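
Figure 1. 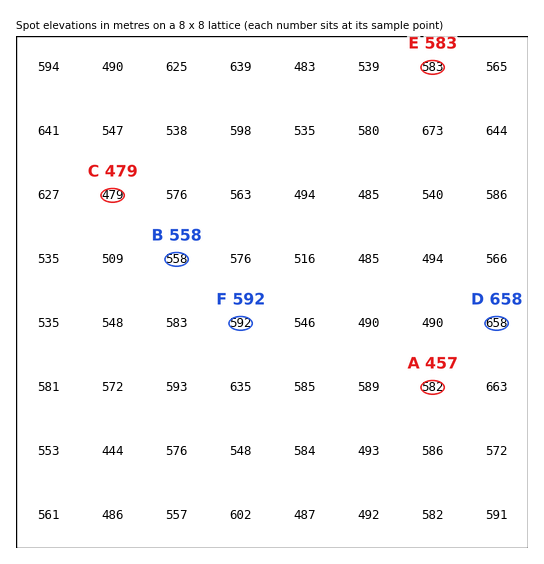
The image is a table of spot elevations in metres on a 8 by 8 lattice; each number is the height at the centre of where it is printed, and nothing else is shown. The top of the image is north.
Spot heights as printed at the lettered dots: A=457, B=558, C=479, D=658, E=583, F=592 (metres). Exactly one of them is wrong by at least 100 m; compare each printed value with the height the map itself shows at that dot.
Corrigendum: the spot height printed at A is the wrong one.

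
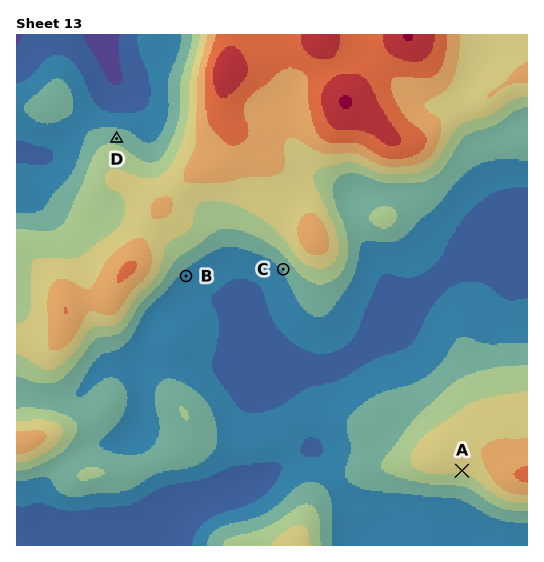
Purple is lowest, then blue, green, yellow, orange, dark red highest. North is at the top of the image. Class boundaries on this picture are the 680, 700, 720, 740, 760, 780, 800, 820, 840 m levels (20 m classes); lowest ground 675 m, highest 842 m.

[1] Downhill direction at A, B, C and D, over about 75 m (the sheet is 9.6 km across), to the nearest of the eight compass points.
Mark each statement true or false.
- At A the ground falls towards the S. true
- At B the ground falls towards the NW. false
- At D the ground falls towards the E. false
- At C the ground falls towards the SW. true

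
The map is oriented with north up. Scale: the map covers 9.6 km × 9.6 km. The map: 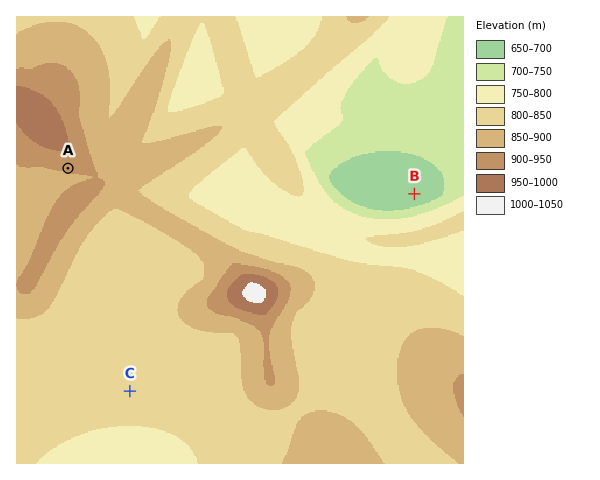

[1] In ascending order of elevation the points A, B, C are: B C A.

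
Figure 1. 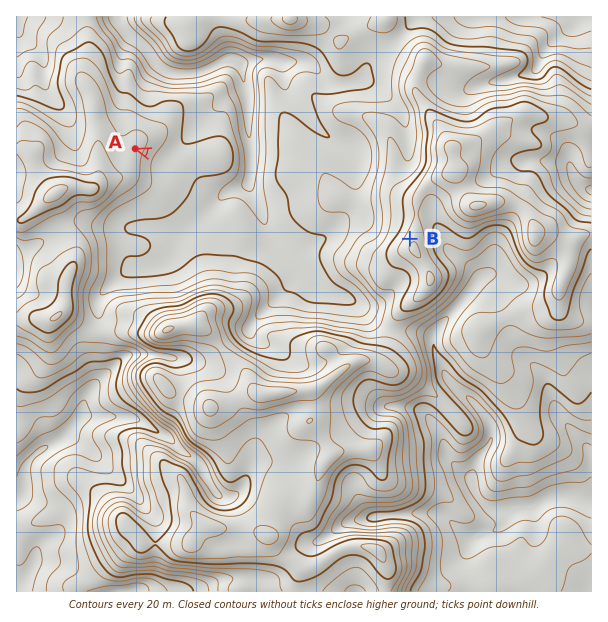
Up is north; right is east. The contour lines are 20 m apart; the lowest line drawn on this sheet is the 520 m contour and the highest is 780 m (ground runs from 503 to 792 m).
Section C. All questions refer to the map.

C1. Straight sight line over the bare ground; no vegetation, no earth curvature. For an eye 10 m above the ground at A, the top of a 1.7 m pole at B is in view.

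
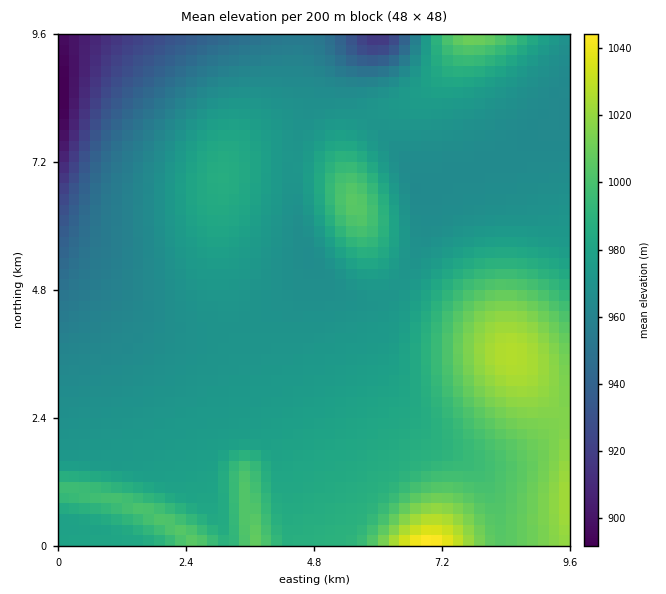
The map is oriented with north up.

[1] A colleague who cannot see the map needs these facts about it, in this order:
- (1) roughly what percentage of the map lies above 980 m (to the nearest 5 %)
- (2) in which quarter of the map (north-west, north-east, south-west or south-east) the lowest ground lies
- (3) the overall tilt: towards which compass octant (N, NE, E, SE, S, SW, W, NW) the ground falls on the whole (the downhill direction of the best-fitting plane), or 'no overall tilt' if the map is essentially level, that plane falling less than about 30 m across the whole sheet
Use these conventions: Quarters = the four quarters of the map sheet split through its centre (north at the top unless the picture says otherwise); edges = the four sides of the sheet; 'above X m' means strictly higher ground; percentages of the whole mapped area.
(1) Roughly 35 % of the ground is higher than 980 m.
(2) The lowest point lies in the north-west quarter of the map.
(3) The general tilt is down to the north-west (the land rises towards the south-east).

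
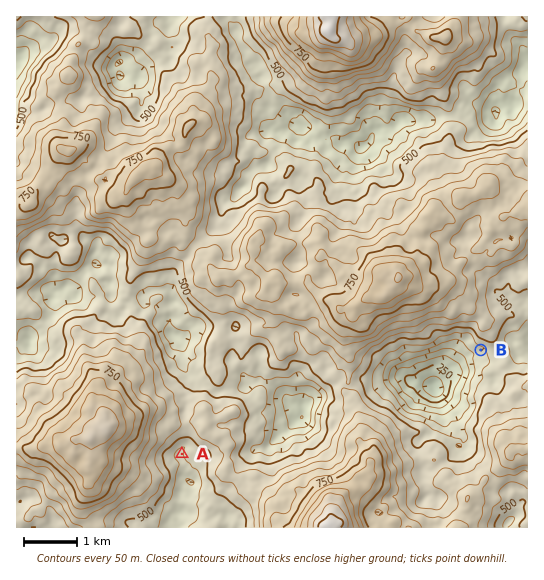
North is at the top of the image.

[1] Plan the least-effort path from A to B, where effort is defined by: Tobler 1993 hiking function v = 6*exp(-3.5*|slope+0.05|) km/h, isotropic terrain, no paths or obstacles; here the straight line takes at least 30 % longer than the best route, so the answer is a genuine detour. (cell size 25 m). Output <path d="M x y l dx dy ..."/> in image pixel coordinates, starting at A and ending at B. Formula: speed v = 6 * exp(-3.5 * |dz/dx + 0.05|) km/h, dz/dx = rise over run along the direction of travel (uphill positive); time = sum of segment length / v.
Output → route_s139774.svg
<path d="M182 454l3 1 30 0 3 2 8 0 5 2 3 3 3 4 2 1 31 0 21-10 7 0 5-3 3-3 3-1 2 0 6-3 8-8 28-56 0-1 4-8 4-3 2 0 3-1 4-4 4-8 1-1 14-7 6 0 8-4 24 0 14-7 6 0 3-1 7 0 24 12"/>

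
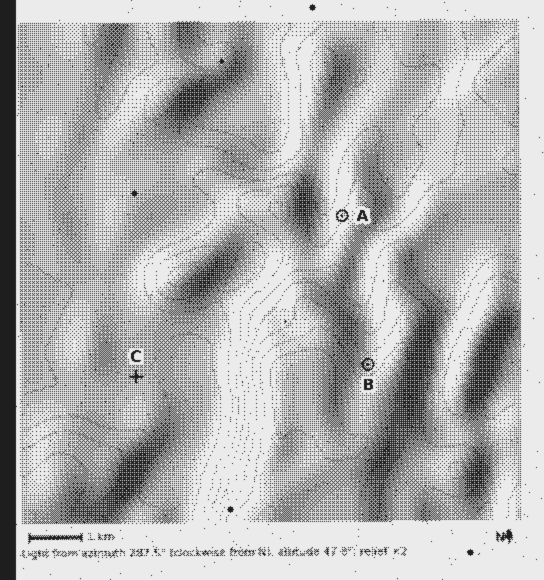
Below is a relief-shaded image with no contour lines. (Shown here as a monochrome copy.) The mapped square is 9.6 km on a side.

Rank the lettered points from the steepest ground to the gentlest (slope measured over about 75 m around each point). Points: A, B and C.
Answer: A B C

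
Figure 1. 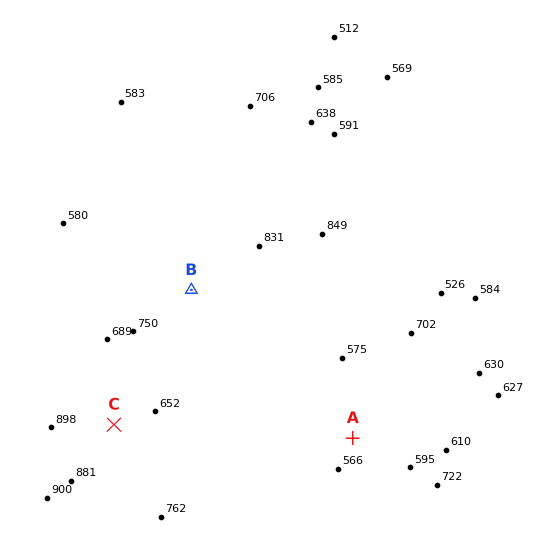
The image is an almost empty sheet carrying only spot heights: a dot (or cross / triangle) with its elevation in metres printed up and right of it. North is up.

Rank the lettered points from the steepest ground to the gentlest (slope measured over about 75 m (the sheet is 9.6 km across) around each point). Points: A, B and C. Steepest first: C B A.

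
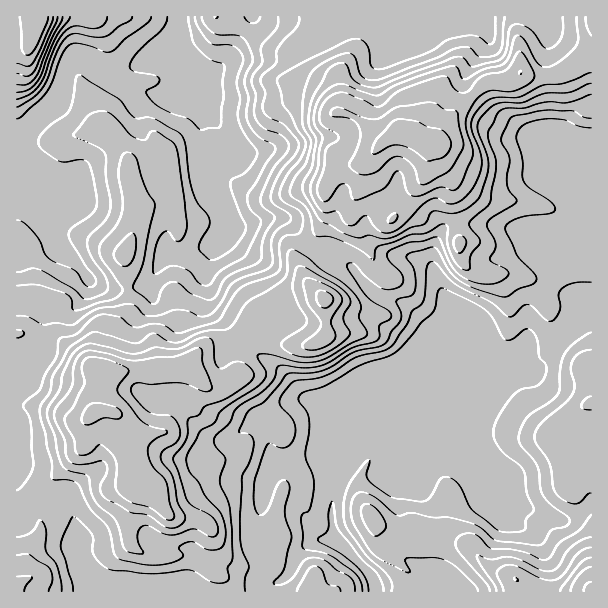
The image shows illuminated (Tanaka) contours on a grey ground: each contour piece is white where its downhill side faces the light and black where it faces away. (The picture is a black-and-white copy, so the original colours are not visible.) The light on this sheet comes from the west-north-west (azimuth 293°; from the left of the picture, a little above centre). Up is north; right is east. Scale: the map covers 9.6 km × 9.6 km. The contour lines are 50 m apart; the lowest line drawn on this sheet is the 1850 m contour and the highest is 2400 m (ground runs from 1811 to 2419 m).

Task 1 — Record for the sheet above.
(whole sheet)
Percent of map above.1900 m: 91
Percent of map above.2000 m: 63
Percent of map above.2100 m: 37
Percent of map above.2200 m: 20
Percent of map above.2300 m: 7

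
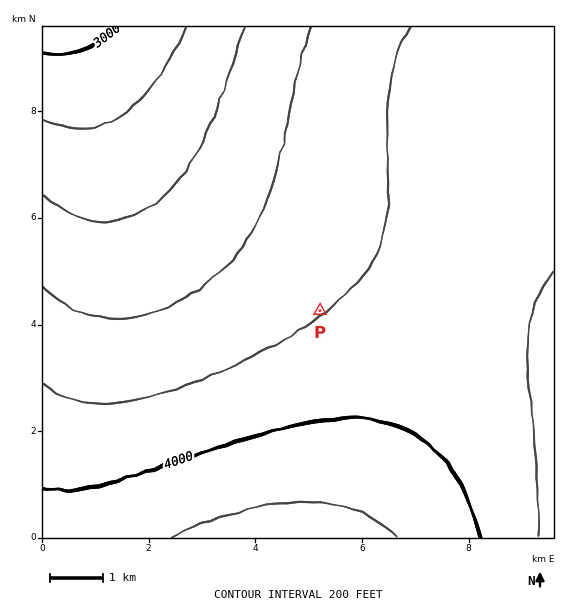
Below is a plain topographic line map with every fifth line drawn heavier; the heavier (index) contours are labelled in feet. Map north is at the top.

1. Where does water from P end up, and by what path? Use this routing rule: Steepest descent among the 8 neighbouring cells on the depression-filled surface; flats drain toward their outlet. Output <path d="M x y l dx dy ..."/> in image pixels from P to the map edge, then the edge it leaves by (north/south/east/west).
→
<path d="M320 311l-223-223-17-61"/>
exit: north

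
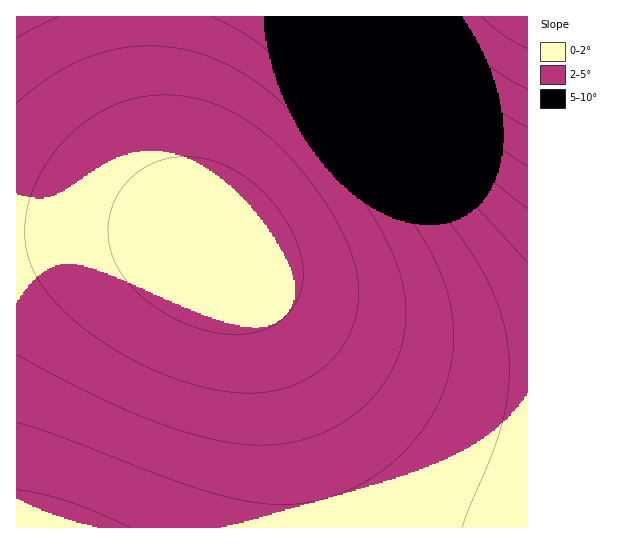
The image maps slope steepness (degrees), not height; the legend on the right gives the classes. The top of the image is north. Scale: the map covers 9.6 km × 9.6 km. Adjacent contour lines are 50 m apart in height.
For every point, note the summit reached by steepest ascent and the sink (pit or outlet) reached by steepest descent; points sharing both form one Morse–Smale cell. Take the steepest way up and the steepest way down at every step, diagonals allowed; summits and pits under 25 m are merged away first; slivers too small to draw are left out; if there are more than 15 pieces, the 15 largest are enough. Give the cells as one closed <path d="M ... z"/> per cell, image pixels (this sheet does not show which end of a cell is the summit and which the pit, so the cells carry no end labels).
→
<path d="M527 16l-386 1 0 30 6 54 8 40 13 41 23 43 9 12 31 28 8 12 12 25 12 35 10 41 11 56 7 53 2 41 235-1z"/><path d="M137 231l-121 2 0 294 275 1 1-23-3-31-12-77-14-60-12-35-12-25-10-14-14-14-9-5-25-8z"/><path d="M141 16l-125 1 1 215 120-1 44 5 22 8 4-1-26-33-21-51-15-68z"/>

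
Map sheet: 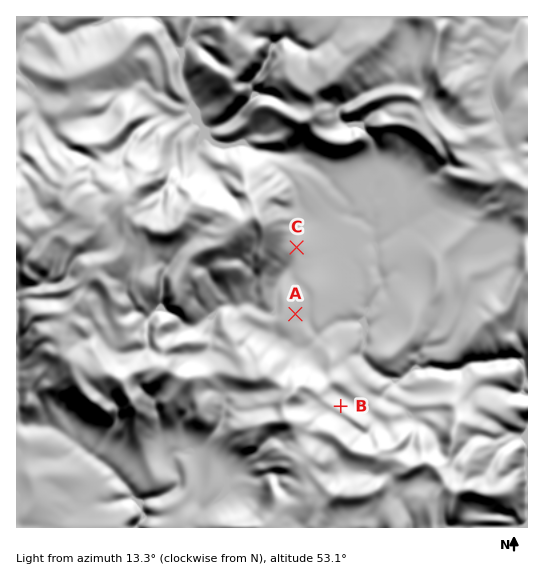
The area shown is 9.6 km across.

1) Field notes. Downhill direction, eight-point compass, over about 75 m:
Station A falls E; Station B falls NE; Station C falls E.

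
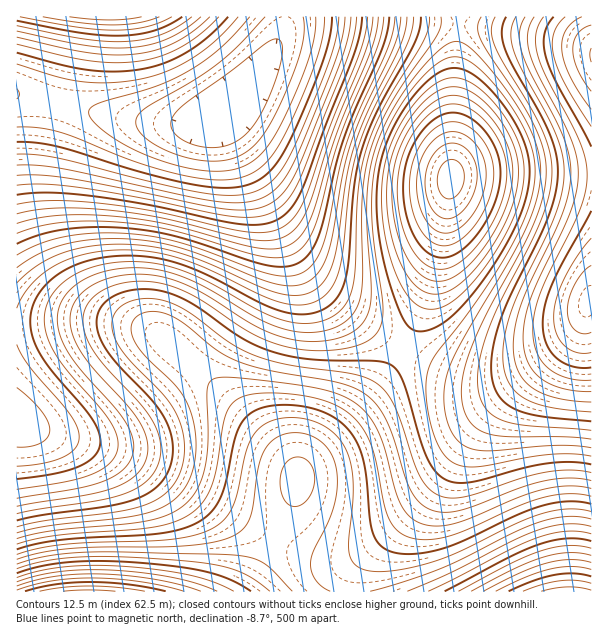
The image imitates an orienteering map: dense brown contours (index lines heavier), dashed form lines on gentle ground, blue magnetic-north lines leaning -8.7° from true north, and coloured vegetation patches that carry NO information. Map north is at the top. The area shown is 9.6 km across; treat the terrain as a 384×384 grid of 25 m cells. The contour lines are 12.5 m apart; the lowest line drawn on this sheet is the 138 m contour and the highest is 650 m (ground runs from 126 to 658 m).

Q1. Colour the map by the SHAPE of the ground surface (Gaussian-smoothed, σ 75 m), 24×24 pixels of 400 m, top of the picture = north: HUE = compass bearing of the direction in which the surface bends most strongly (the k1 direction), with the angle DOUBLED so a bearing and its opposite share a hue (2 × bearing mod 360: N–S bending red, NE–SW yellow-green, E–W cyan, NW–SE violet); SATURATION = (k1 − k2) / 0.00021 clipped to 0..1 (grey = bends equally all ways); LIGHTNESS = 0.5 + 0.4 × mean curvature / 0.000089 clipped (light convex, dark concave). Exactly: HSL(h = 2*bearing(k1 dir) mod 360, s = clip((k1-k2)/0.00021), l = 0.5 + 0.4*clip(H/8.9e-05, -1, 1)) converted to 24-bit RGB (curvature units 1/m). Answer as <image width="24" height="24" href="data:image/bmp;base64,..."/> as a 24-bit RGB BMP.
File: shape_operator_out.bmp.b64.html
<image width="24" height="24" href="data:image/bmp;base64,Qk32BgAAAAAAADYAAAAoAAAAGAAAABgAAAABABgAAAAAAMAGAAATCwAAEwsAAAAAAAAAAAAApcpDq71Os69QqotMpGdCokI0pCUnpRsnoBkplh4shyovdEM6ZWdFP2w9MnVALXlGLXhLNHNSRXRWYYJZjppjsa9vxr582M+Lh8Q2l7FCoZxGlnRCkFI5jjEtlCIsoB0uqR4yqyc3pTc7mWBNhIpaTopNPIxSModULX1WLnBYPG9aUn1YeZNho6xtw8J719KKba0zgZk8ioI9gV84fEMxeikphCQvmSQ0rCo7uTZDuVBOsIRqnqZ0YqJhS51lO5FkMYBhLGxdNWtdSnpcZI9ckahqucB61dGIW5Aybn42cmg0bE4vaDoqaCondSkukDE4qT1FuFNWunx0vaWOsreTgauAYaZ7SpZ1OYFsLWpiMWhfQ3leVI5ZfaVlq7p3z82EUXIxYGUvXlAqWkAmWDclWjIoaTgyhEpCn2BXrYF3uaKWxr6swcOunrGdgKOTX5WIR393M2loMWdgPXlfTI5dZaRdmbJyxsJ/TlgwUUonTT4hTDgfTzkhVEApZFY6fnpRk5htoKqQtLytys3Cy8rEtbG4lpamd4KSWnN8P2VqNWlhOnxeRJBfVKFdgahstq94T0Q1UDsrUTomVD8nWkwtY2M3W3dEVpdQZrByhb2YpMeyvszCx8HEv6i7soysnXOYemV+UmNoP25fOYFaPJJbSJtdYZpenpJsXT1NYjtCZ0A+bFJFdG9QZoZUTqVXTr5vXsqJc82ejMmspL6ytqiwu4ynunGXrl2DklpvcmVfS3dWOohSNZBTPZBXUIRbemxgd0B1fElwgVdvg2txfo53c6t9acWIYdOVYNifZtOldMSoh6yopoWhuGiTwVOCvkhtrE1Zk3JaZY1SPJJGMo9KM4JPP25VTklcgUSUjVWckG+gjomil7Gvm8iykdi1fN21a9uzYM+vX7iqZoKZmVyWs0R/xjZryzZWw0VEuIZUkq5PSp8/MY1ALXRGL1hKLTBFfkq0hmq3j4i9oqvHtczUw+HbuuXYm+DQe9bGYcK8VJKiT0x/gT2AnjJruypX0is/01ZC0p5avMhWaK8/M4s0KWY9IkQ8Fh0sc2LFg4XOoa7Zvc3k1eTu3Ozv2+/wtdvhi73NZY+yTFGLTzJqaCZkhyRWrSNF1CUp32xF5rVk3d1gjME+RIs1KFw1GDMuDxkkcoLGjKnTpsXfwNno1efu3eru2OTpsr7Uh4e9c1apZjiEUR5hXRhagR9WrSVI2DQx5IZc8MmD6eB+rslZXJZDMWJBGDg3CxsodqK7g7/JktDTo9fWs9jVwdbRvMPHqpi3oGivkT+edCWBVBNgYRNjjCFsuzBi1VVY5qOE9dyw8Oasx8+Ed6RjRHhnIEhTCBsrdbWsdsGse8arhMWoj8Cjm7eaqJyVpHCSoEmSjy+KdBx5VQ9hZBNtmSiFw0N/03h+6L2p+OvT9u/V19aqlKuKWIuRKFZ1CShJcLGJaLiDY7h5YrNtbapmjaBqlXtiik9fgjlneSdsaxptUhBiZRd3pDOhv2Kb05if7NTI9urV9O3X4t7Lq7isbIqqL1yaCzNva61nX61YXaZOZJpIbo1EfoNBdmE9Zzw3YC9DXiZSWR5eShZiXSCAmEKsvX+01LS87+Pc8+rY8uvZ6+fgw8HNgozBM1TDDTOWgqhafJxMdo49cH4xam8nYmAhVUogSDgjQSonQik8QSVOOR5gSSmGelGyr5a/2MvS6+Xg8Ovb7+rc6ePi19PimZbWRUvZDB+9mZxLkIg9gnUvcmUkY1gcV1AYS0cZPz4eNjgmLjU3KS5GIiZaLTOAVl2qmZy20dHK6+vg8e/a8O3b6uXh187dopPQWkXSIhKzi3g4hmcuflwmdVchbVcfZ14fWF0iPk4nK0cqKUY9I0RMHTlVKUlxUXmVh6ehuces5unO9fXW9fLW6OHPxa2uon2waz+lOhl+d1woeVMielEgfFYgfWMigHknZHcsPmctKl01I1dFHFNTFT9OIE1iRH+Cap93qMGG2+Sj+PnL+PXH4dObvJt7ll5xazp0NhdPYEcba0oad1Mcg2Mhj30nlZ0ubZgzO4QyKnRCIGZOF1ZREDpDGUNOOG1kV45SoL5c2eRw/PuQ/fOI5spav4w8fEo8TCk9IQ8mTjsRYEoUdmEajX8in6Qsl7wybbs3NaE2LIpQIHFXFVRQDC01EzA3LlNHVXdAoLQ36es1//VW/+lL+McMpngaYD0eKxYVIRIfRDgLXFYPeHsXhpshjLwrh9Q7Z9BEOblIMJlgI3VhFkxNCyAoDx4kJTcuUl0umZgi59IF/+Md/9gRypwAg10DPioKJhkNHxQU"/>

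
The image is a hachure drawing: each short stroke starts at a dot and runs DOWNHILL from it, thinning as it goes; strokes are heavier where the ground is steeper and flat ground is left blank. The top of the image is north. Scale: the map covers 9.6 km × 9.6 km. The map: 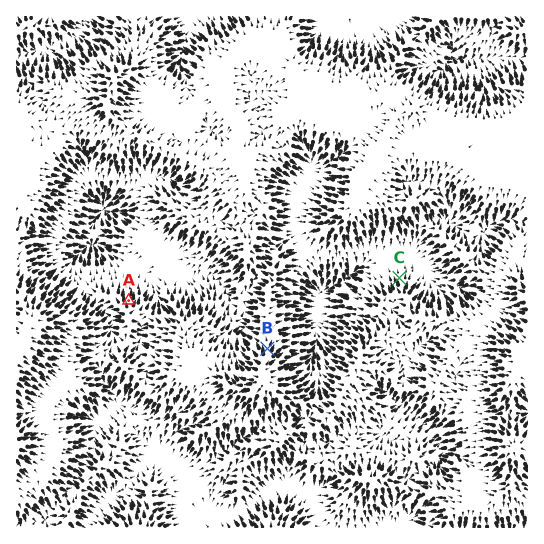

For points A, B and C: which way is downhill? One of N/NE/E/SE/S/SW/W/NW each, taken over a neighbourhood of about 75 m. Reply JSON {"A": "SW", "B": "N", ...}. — {"A": "N", "B": "N", "C": "N"}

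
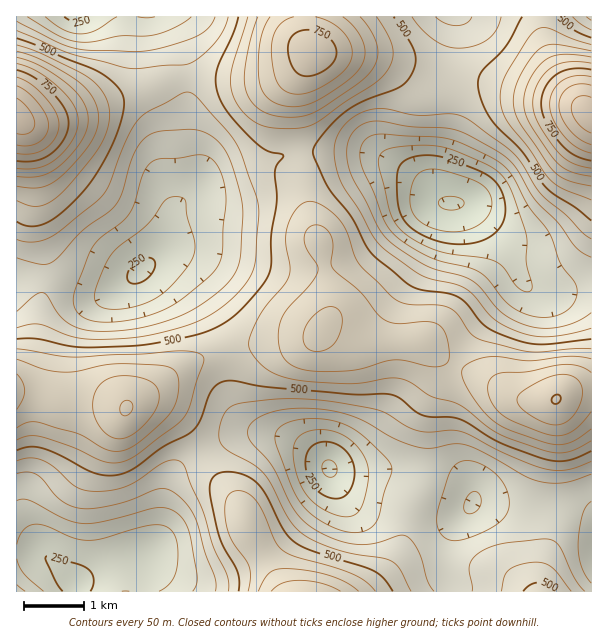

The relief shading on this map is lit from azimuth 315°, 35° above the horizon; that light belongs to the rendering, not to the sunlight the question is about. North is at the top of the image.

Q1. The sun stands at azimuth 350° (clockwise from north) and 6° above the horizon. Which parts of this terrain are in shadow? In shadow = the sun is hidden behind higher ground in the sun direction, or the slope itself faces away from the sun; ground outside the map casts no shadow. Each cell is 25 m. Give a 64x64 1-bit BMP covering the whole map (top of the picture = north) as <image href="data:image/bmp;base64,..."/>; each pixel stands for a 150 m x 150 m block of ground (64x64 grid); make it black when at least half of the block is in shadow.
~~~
<image width="64" height="64" href="data:image/bmp;base64,Qk0+AgAAAAAAAD4AAAAoAAAAQAAAAEAAAAABAAEAAAAAAAACAAATCwAAEwsAAAIAAAAAAAAA////AAAAAAAf/+AAAAAAAx//4AAAAAAHP//wAAAAAAc///GAAAAAHz//8YAAAAB/f//wAAAAAP////AAAAAD////8AAeAH//f//wAD8A//9///AA/4H/////8AD/wf/////wAf/j//////AD////////8AP////////wB/////////AP////////8B/////////4f//////+H/D//////+AH8P//////gADh////+AcAAAP////AAAAAB///+AAAAAAH///8AAAAAAMf//gAAAAAAAP/+AAAAAAAAAAAAAAOAAAAAAAAAA+AAAAAAAAAH8AAAAAAAAAf4AAAAAAAAx/wAAAAAAAHP/gAAAAAAA8/+AAAAAAAD3/8AAAAAAAff/wAAAAAAD///AAAAAAAP//+AAAAAAB///4AAAAAAP///gAAAAPz///8AAAA//////wAAAP//////AAAD//////8AAAf//////+AAH///////9AD/////////Af////////+D/////////8///////////////////+f//////+H/4///////wAPh////+AAAAOA////gAAAAAAf/+AAAAAAAAf/4AAAAAAAAf/AAAAAAAAA/8AAAAAAAAA/wAAAAAAAAAAAAAAAAAAAAAAAAAAAAAAAAAAAAAAAAAAAAAAAAAAAAAAAAA=="/>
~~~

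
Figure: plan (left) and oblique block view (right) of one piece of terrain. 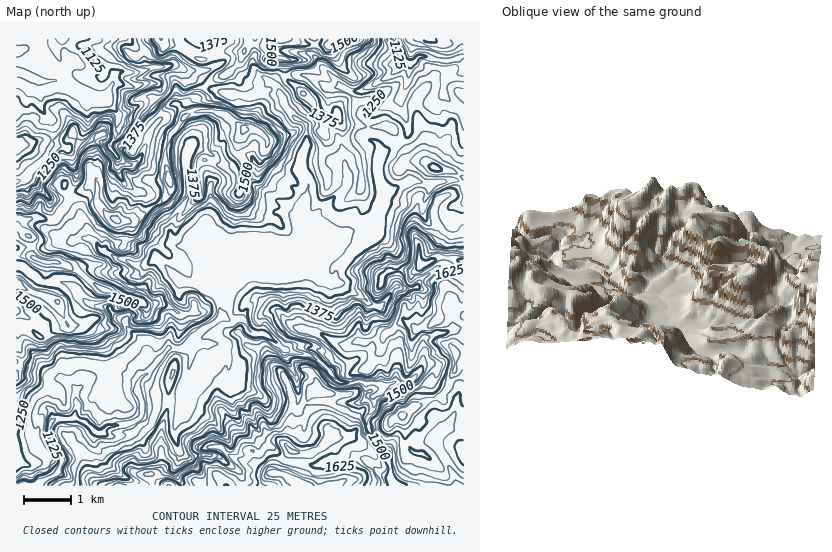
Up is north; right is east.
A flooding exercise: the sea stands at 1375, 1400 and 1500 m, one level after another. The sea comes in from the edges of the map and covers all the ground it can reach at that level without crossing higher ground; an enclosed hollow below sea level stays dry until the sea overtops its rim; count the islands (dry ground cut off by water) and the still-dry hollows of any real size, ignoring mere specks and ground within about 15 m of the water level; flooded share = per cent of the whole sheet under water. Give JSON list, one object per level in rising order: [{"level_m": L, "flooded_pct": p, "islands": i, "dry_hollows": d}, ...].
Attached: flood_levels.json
[{"level_m": 1375, "flooded_pct": 56, "islands": 1, "dry_hollows": 0}, {"level_m": 1400, "flooded_pct": 60, "islands": 1, "dry_hollows": 0}, {"level_m": 1500, "flooded_pct": 77, "islands": 1, "dry_hollows": 0}]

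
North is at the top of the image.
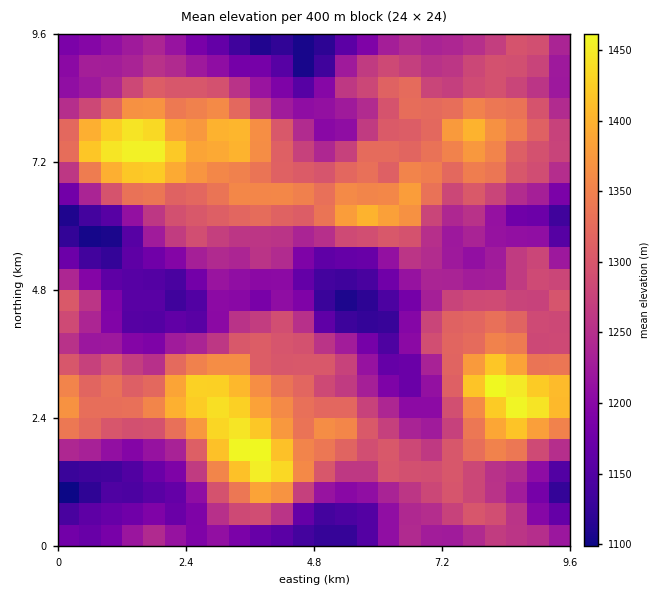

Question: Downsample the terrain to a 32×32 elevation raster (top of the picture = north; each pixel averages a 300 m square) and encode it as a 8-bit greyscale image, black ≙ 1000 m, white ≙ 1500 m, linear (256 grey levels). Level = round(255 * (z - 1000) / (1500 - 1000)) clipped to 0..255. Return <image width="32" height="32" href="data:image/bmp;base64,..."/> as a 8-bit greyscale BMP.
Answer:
<image width="32" height="32" href="data:image/bmp;base64,Qk02CAAAAAAAADYEAAAoAAAAIAAAACAAAAABAAgAAAAAAAAEAAATCwAAEwsAAAABAAAAAAAAAAAAAAEBAQACAgIAAwMDAAQEBAAFBQUABgYGAAcHBwAICAgACQkJAAoKCgALCwsADAwMAA0NDQAODg4ADw8PABAQEAAREREAEhISABMTEwAUFBQAFRUVABYWFgAXFxcAGBgYABkZGQAaGhoAGxsbABwcHAAdHR0AHh4eAB8fHwAgICAAISEhACIiIgAjIyMAJCQkACUlJQAmJiYAJycnACgoKAApKSkAKioqACsrKwAsLCwALS0tAC4uLgAvLy8AMDAwADExMQAyMjIAMzMzADQ0NAA1NTUANjY2ADc3NwA4ODgAOTk5ADo6OgA7OzsAPDw8AD09PQA+Pj4APz8/AEBAQABBQUEAQkJCAENDQwBEREQARUVFAEZGRgBHR0cASEhIAElJSQBKSkoAS0tLAExMTABNTU0ATk5OAE9PTwBQUFAAUVFRAFJSUgBTU1MAVFRUAFVVVQBWVlYAV1dXAFhYWABZWVkAWlpaAFtbWwBcXFwAXV1dAF5eXgBfX18AYGBgAGFhYQBiYmIAY2NjAGRkZABlZWUAZmZmAGdnZwBoaGgAaWlpAGpqagBra2sAbGxsAG1tbQBubm4Ab29vAHBwcABxcXEAcnJyAHNzcwB0dHQAdXV1AHZ2dgB3d3cAeHh4AHl5eQB6enoAe3t7AHx8fAB9fX0Afn5+AH9/fwCAgIAAgYGBAIKCggCDg4MAhISEAIWFhQCGhoYAh4eHAIiIiACJiYkAioqKAIuLiwCMjIwAjY2NAI6OjgCPj48AkJCQAJGRkQCSkpIAk5OTAJSUlACVlZUAlpaWAJeXlwCYmJgAmZmZAJqamgCbm5sAnJycAJ2dnQCenp4An5+fAKCgoAChoaEAoqKiAKOjowCkpKQApaWlAKampgCnp6cAqKioAKmpqQCqqqoAq6urAKysrACtra0Arq6uAK+vrwCwsLAAsbGxALKysgCzs7MAtLS0ALW1tQC2trYAt7e3ALi4uAC5ubkAurq6ALu7uwC8vLwAvb29AL6+vgC/v78AwMDAAMHBwQDCwsIAw8PDAMTExADFxcUAxsbGAMfHxwDIyMgAycnJAMrKygDLy8sAzMzMAM3NzQDOzs4Az8/PANDQ0ADR0dEA0tLSANPT0wDU1NQA1dXVANbW1gDX19cA2NjYANnZ2QDa2toA29vbANzc3ADd3d0A3t7eAN/f3wDg4OAA4eHhAOLi4gDj4+MA5OTkAOXl5QDm5uYA5+fnAOjo6ADp6ekA6urqAOvr6wDs7OwA7e3tAO7u7gDv7+8A8PDwAPHx8QDy8vIA8/PzAPT09AD19fUA9vb2APf39wD4+PgA+fn5APr6+gD7+/sA/Pz8AP39/QD+/v4A////AF5WXV9ve4BrX2hjVk1PR0U/RD9TZXx8cHF2f4SEhH1vU1JXXGJqa11gdIGDfnhgRz1HQ0tpeXp5foWWlIR3al48RU1QUlxWU1p6jZ2mqYVlVFBRWGR4gIeXm5uOhmpXSzE0REtHTU1YZ46htcfOsop0b2lxfYKHlZmRhH9zZFI5PT5BREpSWGF8o7zS4ObRr5mKgYSWmZCXm5d/fXluWURhY11ZVVxjbpG52Ofx68u1ppuPk52gj4yVnp2imo1ybJOTg3x1fX6IoMjm7OTWvK2xuaCSk49+f5Sts8TAtJeTsK2mnJmcorG/2d/g1smyqre9sZiKf3Fyg6G2ytjSwre+q6mmqK6/zNTg4djGvrOnpa+hi31wZGuNqsDX6ObbysCmpqukpLjR39zf0MG6rqaUkIV+b2Rfa5O72Orr6OHUsZygp52SocDO0tHHsaOgnZOLfmtbUVd0ncjl6eHKxcWYh4uWineIpa2ztLWelZmZnJaEalRVY32bscXRw6unpYRycnZrYWt8gYaRn56bk5eKgnNfR1l1lqGksLeymo+Qi3pqX1FRVFxVZXqOkJyaiWReSUdFXnqaoZ+jqq6Wj46fjXlhTk9JTEdYbXl7hIJxSzo0PztQbIqeoqOlmJGQlZmOc1xRTk1ETGBtYlpeaVtENjw/S1VmdoaPjY2Ni46Zf3NgU1JMTEdZZXBoaGFlT0Y9SUhYXXV2eXd7dYSNlY5qUkpCTVJTV2hye3B4eHBYT0RMS192h3l3ZWxziJSPfE5DPTxPXWt1g4J7gImGdmZgZmtodYKLfXBycnN8h35cPzU1NklrgI2VlYiFg4eBe4KVnZ2goZN6b3l2a2hoXkc0PUJKYnqKlpednZ+joJqYprfIzMHAqYR5fn5mWlRVPEpXb3qNmpqWnaWrs7W0ta2ru8TAwce7m4WIknNsa2hQaHmitcC/uqupqre0srGurqSsrqyot8Kump2pnY6FgWaFp8TQ2dzaysS4ubGsopyYkp2mp52qs66lsLOrnZaSfp7D3uLm6+XWycPIyrqlmYx/hZqqp6KkrK+9vbCdmouNqM3f4+Xq4MvCydTUybGTfmttg5yjnJ6nu8nBuaqnmY2QrcDK2dzHtbfByL+qlIJ1aV5nfpOhnaq5zMW4t6iVhniGjZywvrOtsLysm4Z4aWhrdXeClaelpKOsrKqmo4h3aXFygI+jnZ6cpI+EcGxVVGR+h46fqaCMipSUlouLem5ocXZ1fISHiIGCc29qZUo5TXKOlZyckYOCkI6WlJB8cmZmc3J2en5vZF9TS0xKPjI3Vmx4goZ+f4CMkJaUnIlxYF5qaXF2eW1gWlBDND86NTpMUGJvgHl2eHx9h5WWjXQ="/>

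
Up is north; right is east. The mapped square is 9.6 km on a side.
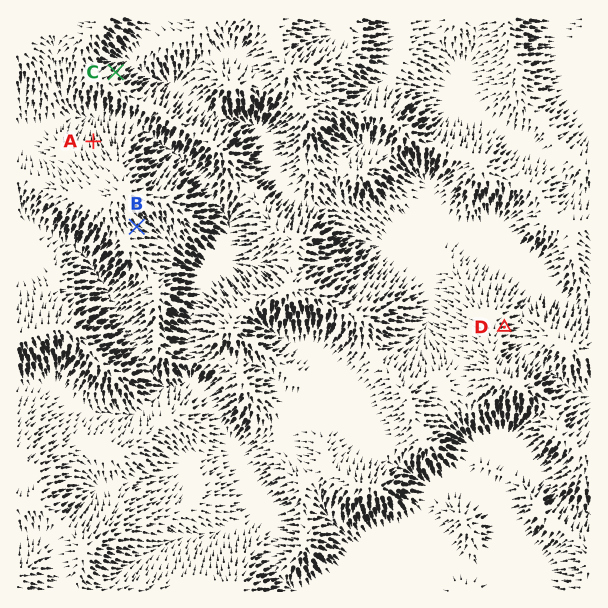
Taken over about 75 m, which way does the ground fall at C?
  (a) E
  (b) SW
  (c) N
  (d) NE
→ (d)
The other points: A N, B SE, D E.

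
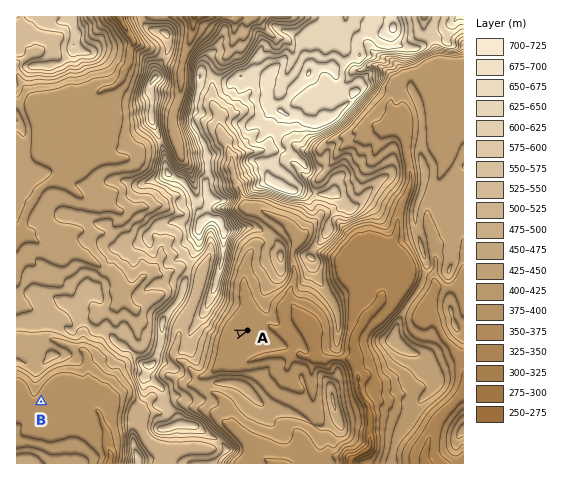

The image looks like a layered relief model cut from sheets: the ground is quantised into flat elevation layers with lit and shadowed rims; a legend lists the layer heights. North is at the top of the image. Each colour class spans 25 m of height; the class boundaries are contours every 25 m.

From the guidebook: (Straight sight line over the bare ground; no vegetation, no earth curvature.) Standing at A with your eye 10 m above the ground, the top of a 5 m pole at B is out of sight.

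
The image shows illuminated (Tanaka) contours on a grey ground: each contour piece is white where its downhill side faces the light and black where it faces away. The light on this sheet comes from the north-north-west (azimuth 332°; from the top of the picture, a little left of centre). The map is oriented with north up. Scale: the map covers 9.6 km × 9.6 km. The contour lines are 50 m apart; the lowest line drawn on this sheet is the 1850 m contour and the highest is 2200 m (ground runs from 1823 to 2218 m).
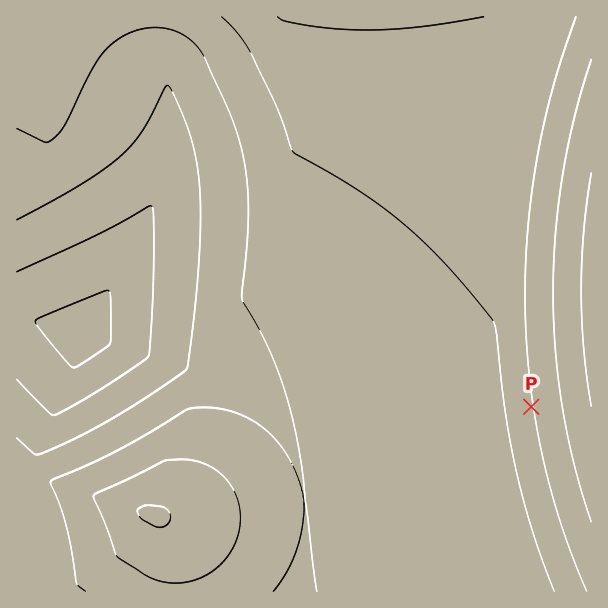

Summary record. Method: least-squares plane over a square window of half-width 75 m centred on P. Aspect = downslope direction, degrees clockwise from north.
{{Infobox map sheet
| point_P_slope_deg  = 6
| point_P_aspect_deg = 262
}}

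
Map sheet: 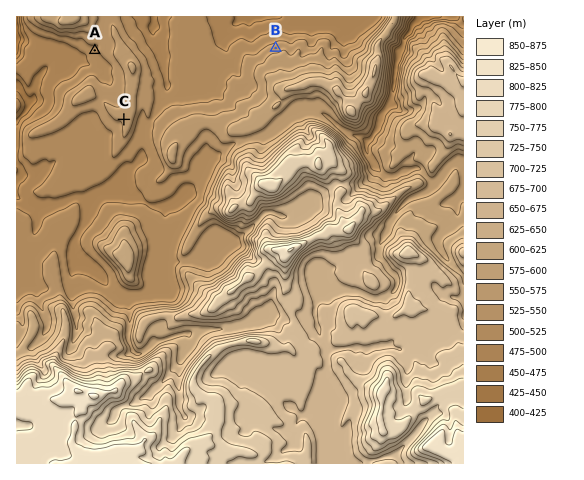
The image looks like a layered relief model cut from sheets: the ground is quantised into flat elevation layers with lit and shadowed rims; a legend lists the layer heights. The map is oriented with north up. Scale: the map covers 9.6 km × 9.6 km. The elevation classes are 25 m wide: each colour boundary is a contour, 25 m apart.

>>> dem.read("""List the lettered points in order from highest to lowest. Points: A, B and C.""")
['C', 'B', 'A']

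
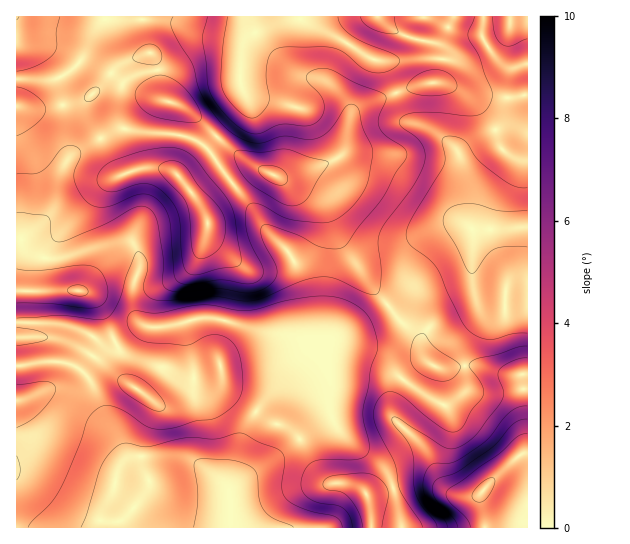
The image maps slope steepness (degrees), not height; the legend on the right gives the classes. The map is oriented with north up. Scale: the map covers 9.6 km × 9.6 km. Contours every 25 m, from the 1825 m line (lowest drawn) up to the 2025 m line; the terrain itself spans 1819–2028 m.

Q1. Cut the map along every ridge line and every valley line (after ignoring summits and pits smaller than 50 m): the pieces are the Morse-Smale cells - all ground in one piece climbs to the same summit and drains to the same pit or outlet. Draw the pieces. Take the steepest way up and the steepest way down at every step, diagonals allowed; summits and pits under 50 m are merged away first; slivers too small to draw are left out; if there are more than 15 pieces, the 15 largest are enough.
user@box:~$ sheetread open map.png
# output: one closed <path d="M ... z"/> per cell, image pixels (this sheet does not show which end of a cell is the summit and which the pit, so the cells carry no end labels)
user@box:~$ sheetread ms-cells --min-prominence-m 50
<path d="M453 16l-152 0-2 3-17 2-17 7-18 9-2 4 2-6-1-19-229 0-1 349 43-4 15 4 8 6 11-16 5-14 5 3 10-1 28-18 26 2 39-10 23 4 38 12 23 3 20 5 16 0 20-9 39-24 3-3-16-18-29-41-16-39-16-12-31-17 35-10 26-12 4-7 6-32 8-10 58-22 18-2 4-5 2-12 0-19-5-4 9-9z"/><path d="M387 305l-22 16-39 20-16 0-20-5-23-3-38-12-23-4-39 10-26-2-28 18-10 1-5-3-5 14-11 16-8-6-15-4-42 4-1 162 511 1 1-153-22 0-31-10-37 3-14-10-7-23-14-11z"/><path d="M483 16l-29 0-2 2-7 16-9 9 5 4 0 19-2 12-4 5-18 2-58 22-8 10-6 32-4 7-26 12-35 10 31 17 16 12 16 39 29 41 15 17 4-1 14-16 10-26 6-11 16-15 17-10 15 1-1-41-8-27 0-7 18-14 23-9 14 0 12 3-14-10-5-12 0-26 3-10 4-4-13-5-15-18-6-11z"/><path d="M527 16l-42 0-4 15 0 4 12 20 13 12 9 2-4 4-3 10 0 26 5 12 14 10-12-3-14 0-23 9-18 14 0 7 8 27 0 34 3 8-17-2-17 10-16 15-6 11-10 26-17 18 8 12 21 18 7 23 14 10 37-3 31 10 22-1z"/><path d="M299 16l-52 0 0 19-3 6 21-13 17-7 17-2z"/>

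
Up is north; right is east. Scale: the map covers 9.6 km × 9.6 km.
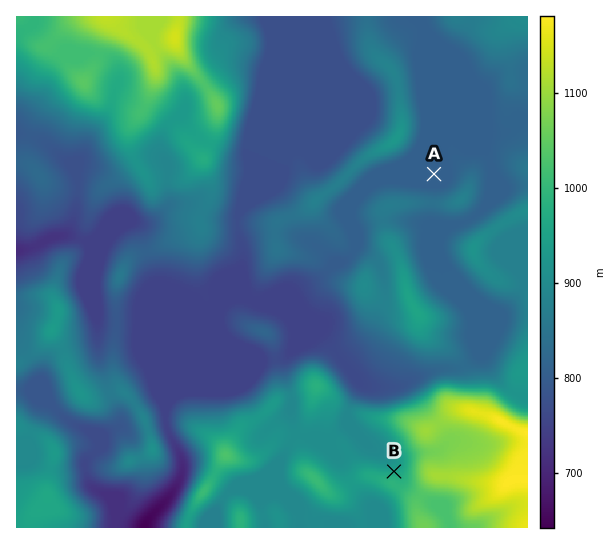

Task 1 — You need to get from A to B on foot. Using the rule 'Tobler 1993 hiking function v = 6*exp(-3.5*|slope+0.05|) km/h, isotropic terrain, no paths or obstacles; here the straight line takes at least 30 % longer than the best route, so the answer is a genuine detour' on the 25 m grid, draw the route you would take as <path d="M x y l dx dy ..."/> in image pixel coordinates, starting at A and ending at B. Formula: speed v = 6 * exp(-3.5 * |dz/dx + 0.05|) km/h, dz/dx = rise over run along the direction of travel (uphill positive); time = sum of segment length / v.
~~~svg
<path d="M434 174l0 31 9 17 0 67 2 2 0 2 10 21 0 40-1 3-9 9-3 5-28 28-24 12-4 4-1 3 0 3 13 26 0 16-4 8"/>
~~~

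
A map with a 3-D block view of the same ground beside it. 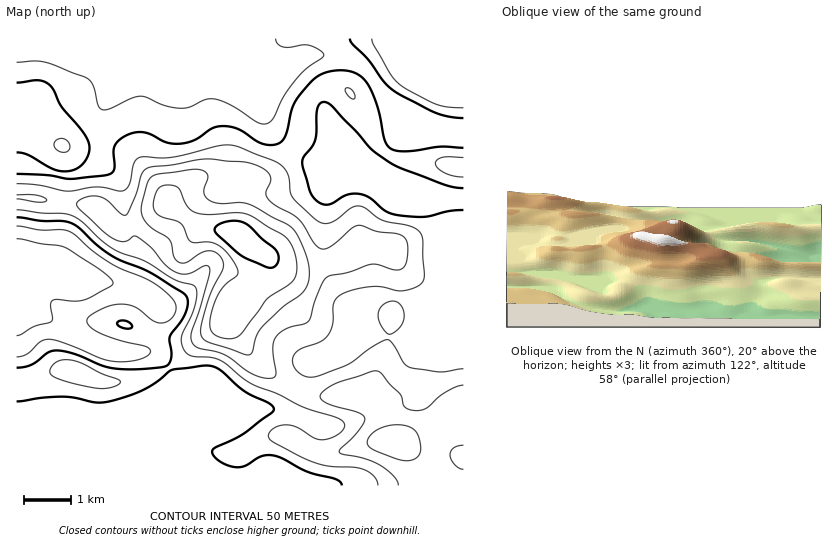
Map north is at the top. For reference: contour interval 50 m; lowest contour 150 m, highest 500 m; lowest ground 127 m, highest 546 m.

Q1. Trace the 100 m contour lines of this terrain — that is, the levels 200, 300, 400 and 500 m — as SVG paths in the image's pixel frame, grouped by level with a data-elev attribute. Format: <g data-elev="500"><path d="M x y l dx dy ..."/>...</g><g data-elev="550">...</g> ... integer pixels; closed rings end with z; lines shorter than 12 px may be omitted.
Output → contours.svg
<g data-elev="200"><path d="M17 226l24 4 22 0 8 2 22 19 17 12 36 16 12 7 14 13 4 9-4 10-10 5-9-2-17-14-12-3-18 3-18 10-1 4 1 3 11 9 20 7 26 6 5 3 1 2-2 4-10 4-15 3-16-2-45-17-14-4-9 3-14 13-9 2"/><path d="M276 39l1 4 5 4 6 0 20-2 11 5 5 5-3 3-13 9-10 10-14 19-11 22-3 4-5 2-9-3-28-17-15-5-9 1-15 7-9 1-14-2-20-9-7-1-9 3-20 10-7 1-5-5-6-21-5-6-42-16-11-1-17 1"/></g><g data-elev="300"><path d="M102 389l13-3 4-2 1-2-38-19-11-3-12 1-5 3-4 5 1 6 8 4 21 6z"/><path d="M463 369l-23 3-30-5-6-4-11-18-5-5-16 7-23 17-29 11-13 2-10-6-4-8 1-8 6-6 20-7 7-6 6-12 1-21 6-8 14-5 17-3 10 0 16 4 7 0 10-3 7-4 3-9-1-36-3-7-6-4-31-8-18-12-5-2-9 2-19 14-7 2-6-2-26-24-3-5-1-14-2-7-7-7-8-5-35-14-14-1-50 12-34 1-5 5-5 23-6 5-26-4-30 4-28-6-22-1"/><path d="M388 334l3 0 6-4 7-10-1-12-4-4-4-3-5 0-6 3-4 4-2 5 2 10z"/><path d="M17 210l25 3 21 0 10 3 9 6 19 18 14 10 30 11 31 19 18 6 3 6-2 13-14 32 1 8 4 7 7 4 17 1 8 2 35 26 25 9 27 14 36 12 4 5-3 6-6 5-9 3-11 0-18-11-11-3-7 0-6 3-4 4-2 4 2 4 6 3 38 19 14 4 27 1 10 3 10 7 3 8"/><path d="M463 157l-21 0-5 3-2 3 3 5 7 5 9 3 9 1"/><path d="M60 152l7 0 3-4-1-6-6-3-6 0-3 5 1 4z"/><path d="M351 98l3 1 1-1 0-3-4-6-4-1-2 1 1 3z"/><path d="M372 39l1 5 16 28 12 13 36 19 11 3 15 1"/></g><g data-elev="400"><path d="M400 460l12 0 5-2 3-4 1-6-1-8-6-11-10-4-13 0-12 4-9 6-3 7 3 6z"/><path d="M463 445l-10 3-3 7 4 9 5 4 4 1"/><path d="M246 355l4 0 2-3 4-16 6-9 21-20 18-13 6-8 2-9 0-12-4-12-7-16-9-12-38-20-10-3-23 1-10-3-3-4-1-5 4-15-2-3-3-3-11-1-39 7-4 4-2 6-5 19 0 10 8 11 19 14 6 19 5 4 5 0 16-10 9-2 8 3 5 7 0 9-12 21-7 22-3 16 1 8 7 5z"/></g><g data-elev="500"><path d="M267 267l5 1 4-3 3-6-1-6-4-5-12-10-13-12-8-4-9-1-10 2-7 5 0 2 1 3 22 20 8 6z"/></g>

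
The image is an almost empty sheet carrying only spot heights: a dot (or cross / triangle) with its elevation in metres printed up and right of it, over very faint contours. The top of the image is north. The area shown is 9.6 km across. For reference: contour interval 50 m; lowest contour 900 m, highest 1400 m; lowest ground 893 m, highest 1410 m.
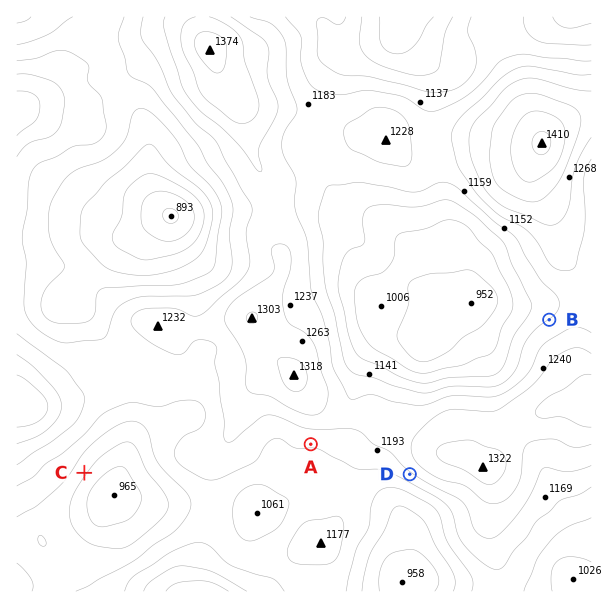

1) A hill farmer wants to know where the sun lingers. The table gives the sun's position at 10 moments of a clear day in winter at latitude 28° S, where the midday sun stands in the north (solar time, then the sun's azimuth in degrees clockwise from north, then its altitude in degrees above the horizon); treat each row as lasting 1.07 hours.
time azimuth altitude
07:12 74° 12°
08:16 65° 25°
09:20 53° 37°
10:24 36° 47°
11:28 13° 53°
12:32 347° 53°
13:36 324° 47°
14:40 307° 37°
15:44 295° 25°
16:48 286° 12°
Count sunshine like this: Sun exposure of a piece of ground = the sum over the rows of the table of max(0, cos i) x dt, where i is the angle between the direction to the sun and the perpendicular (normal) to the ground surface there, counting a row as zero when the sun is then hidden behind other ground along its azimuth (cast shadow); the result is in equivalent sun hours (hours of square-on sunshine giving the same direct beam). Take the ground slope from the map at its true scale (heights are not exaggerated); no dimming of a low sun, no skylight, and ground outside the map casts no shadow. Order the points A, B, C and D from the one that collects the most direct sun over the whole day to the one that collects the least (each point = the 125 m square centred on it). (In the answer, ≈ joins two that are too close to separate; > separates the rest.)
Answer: B > A ≈ C > D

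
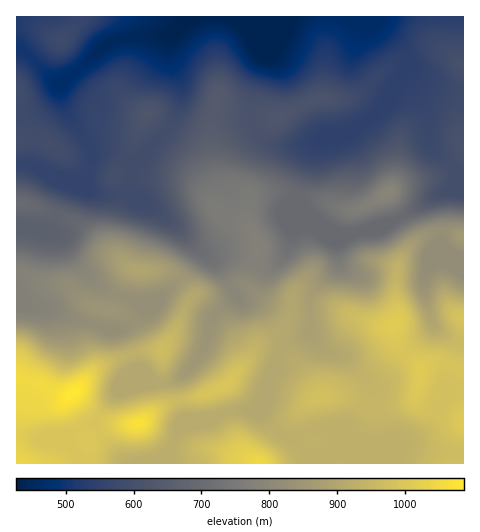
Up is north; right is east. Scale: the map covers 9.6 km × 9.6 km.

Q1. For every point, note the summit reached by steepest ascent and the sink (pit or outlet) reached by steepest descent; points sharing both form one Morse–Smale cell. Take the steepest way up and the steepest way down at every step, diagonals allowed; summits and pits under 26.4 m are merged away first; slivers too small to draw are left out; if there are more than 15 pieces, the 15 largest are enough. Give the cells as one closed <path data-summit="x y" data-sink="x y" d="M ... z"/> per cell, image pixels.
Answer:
<path data-summit="73 393" data-sink="183 17" d="M463 16l-278 0-1 6-15 19 2 20 11 27-3 18-5 13-40 47-2-4-17-8-7-3-16 0 0 10-6 13 2 15 11 5 31 0 35 23 31 31 12 8 27-2 25 9 14 0 8-5 7-12 3-16 8-16-2-17 4-14 13-38 8-7 25-5 24-15 10-10 8-17 14-17-1 8 24 29 2 9-1 19 2 6 26 27 8 1z"/><path data-summit="395 323" data-sink="183 17" d="M440 193l-37 24-22 10-28 7-21-3 5 11 1 21-2 6-20 18-5 8-1 39 13 16 25 9 24 27 6 13 7 39-6 3-14 0-17-7-16 0 5 7-1 10-9 4-21-1 1 10 157-1 0-120-17-6-13-11-10-33 0-15 4-11 12-7 12-4-11-13 1-21-4-14z"/><path data-summit="73 393" data-sink="183 17" d="M28 164l-12 1 0 298 120 1-13-4-21-22-8-14 24-34 13-5 22-3-9-11-8-4-6-24-4-9-6-5 11-5 11-15-9-8-35-15-24-26-12-22-14-8 8-13 10-31 12-7-24-3z"/><path data-summit="227 385" data-sink="183 17" d="M300 200l0 14-8 16-3 16-10 15-5 2-14 0-25-9-28 3 12 9 16 31-22 19-9 33-27 34 1 14 7 21 28 0 16-6 24-3 11-12 5-18 8-17 3-13 5-5 25-11 1-38 5-8 20-18 2-16-1-11-5-11-12-9z"/><path data-summit="388 193" data-sink="183 17" d="M402 78l-12 13-8 17-10 10-24 15-29 8-8 11-13 45 22 25 17 11 16 1 33-9 23-12 23-16 16-7 7-10 0-11-23-21-3-5 0-23-3-11z"/><path data-summit="139 271" data-sink="183 17" d="M85 175l-19 11-10 31-8 13 14 8 17 28 23 22 30 13 18 0 10-4 29-30 7-11-1-8-24-27-41-27-31 0-9-3z"/><path data-summit="148 113" data-sink="183 17" d="M171 36l-33 0-28 6-50 42 0 12 5 13 27 42 16 0 7 3 17 8 2 4 33-36 10-18 5-16-1-14-11-26-1-15z"/><path data-summit="321 398" data-sink="183 17" d="M309 333l-24 11-5 5-4 16-8 18-1 15-6 13 2 6 16 17 11 4 26-8 14 4 18 0 17 7 18-1 2-5-5-15-2-21-6-13-24-27-25-9z"/><path data-summit="162 350" data-sink="183 17" d="M195 247l1 9-14 21-22 20-10 4-16 0 8 10-11 13-11 5 6 5 4 9 6 24 8 4 9 11 8 2 11-3 10-6 11-11 11-15 9-33 22-19-16-31z"/><path data-summit="259 463" data-sink="183 17" d="M267 388l-5 12-11 10-22 2-16 6-11 0-20 9-7 11-10 21 0 4 141 1 0-10 21 1 9-4 1-10-9-9-14-2-21 8-14-4-18-21 6-15z"/><path data-summit="17 140" data-sink="183 17" d="M20 49l-4 0 0 115 17 1 14 9 16 4 17 0 7-5 3-5 2-17-27-42-6-21 3-5-12-5z"/><path data-summit="62 40" data-sink="183 17" d="M183 16l-166 0-1 32 11 5 23 25 11 4 22-16 25-23 12-5 18-2 33 0 13-14 1-4z"/><path data-summit="138 424" data-sink="183 17" d="M179 378l-18 6-25 0-18 6-23 31-1 3 8 14 21 22 14 4 28 0 13-33 7-5 17-7-18-1-7-28z"/><path data-summit="463 318" data-sink="183 17" d="M453 255l-25 12-4 11 0 15 10 33 13 11 16 6 1-84z"/><path data-summit="463 237" data-sink="183 17" d="M458 172l-7 15-13 9 0 12 4 14-1 21 10 11 12 5 1-85z"/>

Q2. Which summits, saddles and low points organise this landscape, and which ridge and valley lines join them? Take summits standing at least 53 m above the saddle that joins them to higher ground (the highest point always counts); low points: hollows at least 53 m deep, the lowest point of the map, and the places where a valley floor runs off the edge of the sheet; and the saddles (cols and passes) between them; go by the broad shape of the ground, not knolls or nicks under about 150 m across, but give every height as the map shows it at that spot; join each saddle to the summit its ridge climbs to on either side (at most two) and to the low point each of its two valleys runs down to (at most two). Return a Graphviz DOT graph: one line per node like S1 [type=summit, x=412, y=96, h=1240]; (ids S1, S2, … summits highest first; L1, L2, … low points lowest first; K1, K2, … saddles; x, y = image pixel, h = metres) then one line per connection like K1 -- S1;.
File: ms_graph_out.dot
graph terrain {
  S1 [type=summit, x=73, y=393, h=1086];
  S2 [type=summit, x=138, y=424, h=1070];
  S3 [type=summit, x=259, y=463, h=1047];
  S4 [type=summit, x=395, y=323, h=1012];
  S5 [type=summit, x=388, y=193, h=793];
  S6 [type=summit, x=62, y=40, h=580];
  L1 [type=low, x=187, y=19, h=427];
  K1 [type=saddle, x=101, y=433, h=993];
  K2 [type=saddle, x=180, y=400, h=962];
  K3 [type=saddle, x=301, y=448, h=931];
  K4 [type=saddle, x=171, y=446, h=922];
  K5 [type=saddle, x=225, y=412, h=916];
  K6 [type=saddle, x=279, y=357, h=906];
  K7 [type=saddle, x=399, y=217, h=697];
  K8 [type=saddle, x=31, y=56, h=503];
  K1 -- S1;
  K1 -- S2;
  K1 -- L1;
  K2 -- S1;
  K2 -- S2;
  K2 -- L1;
  K3 -- S3;
  K3 -- S4;
  K3 -- L1;
  K4 -- S2;
  K4 -- S3;
  K4 -- L1;
  K5 -- S1;
  K5 -- S3;
  K5 -- L1;
  K6 -- S1;
  K6 -- S4;
  K6 -- L1;
  K7 -- S4;
  K7 -- S5;
  K7 -- L1;
  K8 -- S1;
  K8 -- S6;
  K8 -- L1;
}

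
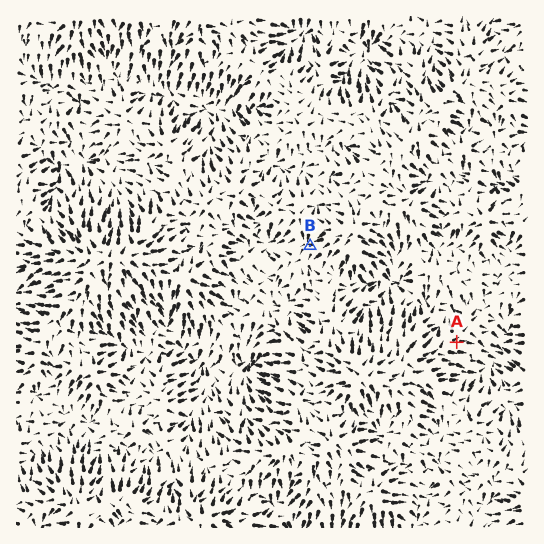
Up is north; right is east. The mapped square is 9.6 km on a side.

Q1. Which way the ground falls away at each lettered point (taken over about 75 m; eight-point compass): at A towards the E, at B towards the W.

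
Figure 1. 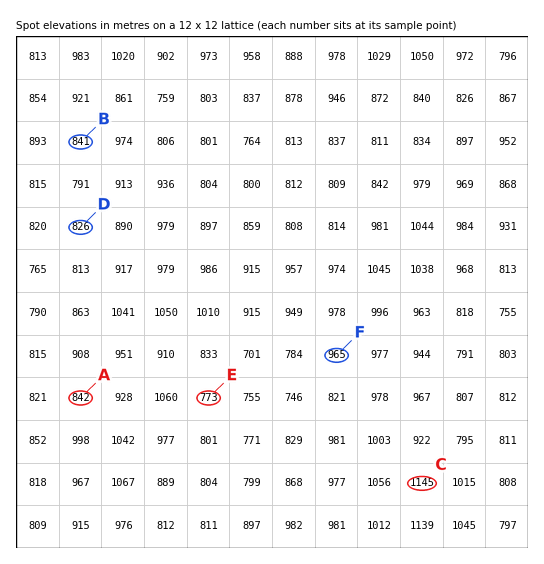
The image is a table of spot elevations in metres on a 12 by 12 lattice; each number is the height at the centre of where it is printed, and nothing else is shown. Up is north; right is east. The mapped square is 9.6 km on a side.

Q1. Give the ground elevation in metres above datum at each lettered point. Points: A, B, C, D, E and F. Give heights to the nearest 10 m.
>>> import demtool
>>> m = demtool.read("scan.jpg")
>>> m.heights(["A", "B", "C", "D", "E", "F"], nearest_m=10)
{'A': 840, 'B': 840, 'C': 1140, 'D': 830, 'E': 770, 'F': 970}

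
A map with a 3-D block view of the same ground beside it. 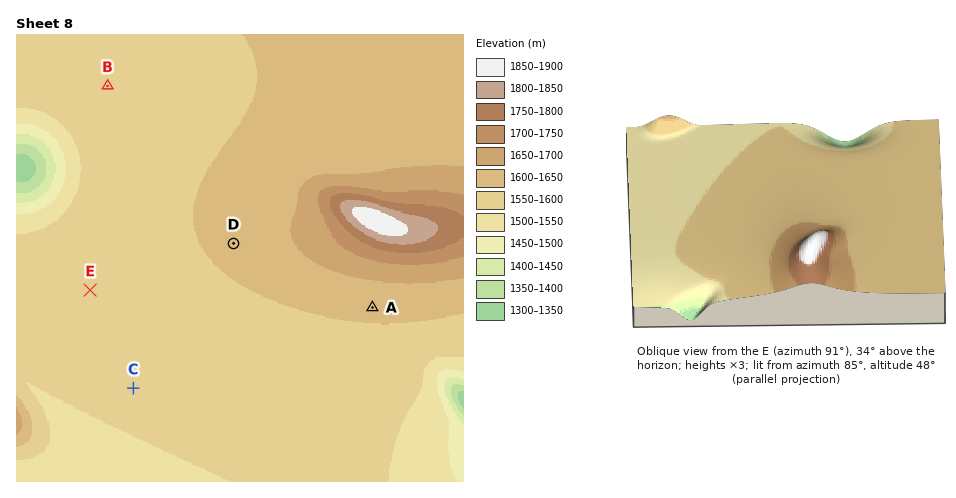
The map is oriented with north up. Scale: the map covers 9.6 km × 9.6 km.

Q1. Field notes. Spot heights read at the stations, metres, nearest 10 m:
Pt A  1610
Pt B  1590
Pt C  1560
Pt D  1610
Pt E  1570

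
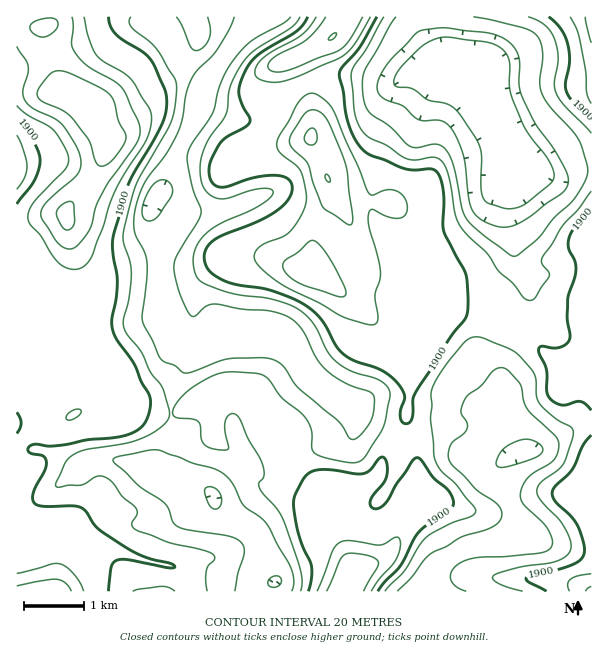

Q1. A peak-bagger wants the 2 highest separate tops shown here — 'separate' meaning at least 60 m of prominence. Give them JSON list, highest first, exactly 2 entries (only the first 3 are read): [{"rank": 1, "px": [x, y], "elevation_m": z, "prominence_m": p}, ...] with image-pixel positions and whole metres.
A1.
[{"rank": 1, "px": [89, 105], "elevation_m": 1966, "prominence_m": 164}, {"rank": 2, "px": [311, 137], "elevation_m": 1962, "prominence_m": 82}]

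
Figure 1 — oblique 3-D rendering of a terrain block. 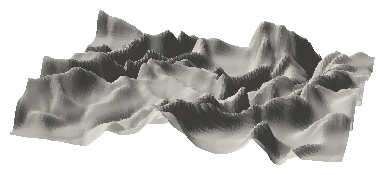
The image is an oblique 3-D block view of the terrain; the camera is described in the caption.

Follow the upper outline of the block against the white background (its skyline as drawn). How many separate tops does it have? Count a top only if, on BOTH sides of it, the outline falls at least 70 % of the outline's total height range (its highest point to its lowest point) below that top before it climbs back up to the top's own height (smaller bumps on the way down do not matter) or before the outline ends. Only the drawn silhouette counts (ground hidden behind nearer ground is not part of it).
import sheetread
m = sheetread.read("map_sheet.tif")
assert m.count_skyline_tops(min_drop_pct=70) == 0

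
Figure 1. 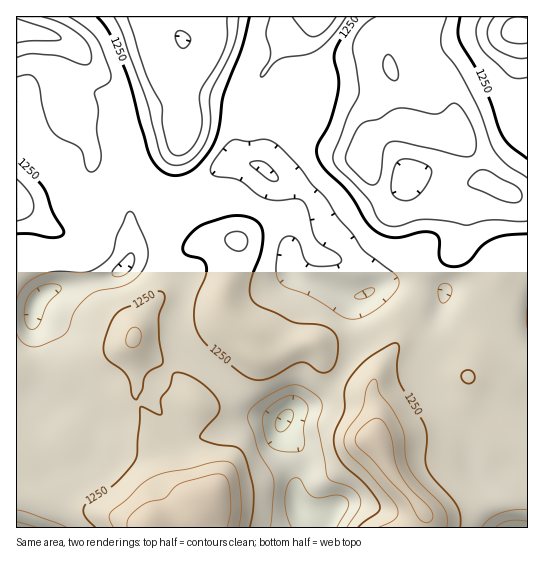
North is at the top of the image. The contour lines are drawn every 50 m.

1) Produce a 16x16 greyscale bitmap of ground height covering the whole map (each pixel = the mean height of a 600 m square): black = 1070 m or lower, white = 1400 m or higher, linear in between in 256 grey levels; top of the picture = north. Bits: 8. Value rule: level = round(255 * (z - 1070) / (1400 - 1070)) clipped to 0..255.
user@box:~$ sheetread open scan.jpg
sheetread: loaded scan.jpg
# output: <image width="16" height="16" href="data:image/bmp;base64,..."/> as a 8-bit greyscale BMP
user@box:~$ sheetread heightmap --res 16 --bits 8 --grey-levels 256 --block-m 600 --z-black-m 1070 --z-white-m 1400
<image width="16" height="16" href="data:image/bmp;base64,Qk02BQAAAAAAADYEAAAoAAAAEAAAABAAAAABAAgAAAAAAAABAAATCwAAEwsAAAABAAAAAAAAAAAAAAEBAQACAgIAAwMDAAQEBAAFBQUABgYGAAcHBwAICAgACQkJAAoKCgALCwsADAwMAA0NDQAODg4ADw8PABAQEAAREREAEhISABMTEwAUFBQAFRUVABYWFgAXFxcAGBgYABkZGQAaGhoAGxsbABwcHAAdHR0AHh4eAB8fHwAgICAAISEhACIiIgAjIyMAJCQkACUlJQAmJiYAJycnACgoKAApKSkAKioqACsrKwAsLCwALS0tAC4uLgAvLy8AMDAwADExMQAyMjIAMzMzADQ0NAA1NTUANjY2ADc3NwA4ODgAOTk5ADo6OgA7OzsAPDw8AD09PQA+Pj4APz8/AEBAQABBQUEAQkJCAENDQwBEREQARUVFAEZGRgBHR0cASEhIAElJSQBKSkoAS0tLAExMTABNTU0ATk5OAE9PTwBQUFAAUVFRAFJSUgBTU1MAVFRUAFVVVQBWVlYAV1dXAFhYWABZWVkAWlpaAFtbWwBcXFwAXV1dAF5eXgBfX18AYGBgAGFhYQBiYmIAY2NjAGRkZABlZWUAZmZmAGdnZwBoaGgAaWlpAGpqagBra2sAbGxsAG1tbQBubm4Ab29vAHBwcABxcXEAcnJyAHNzcwB0dHQAdXV1AHZ2dgB3d3cAeHh4AHl5eQB6enoAe3t7AHx8fAB9fX0Afn5+AH9/fwCAgIAAgYGBAIKCggCDg4MAhISEAIWFhQCGhoYAh4eHAIiIiACJiYkAioqKAIuLiwCMjIwAjY2NAI6OjgCPj48AkJCQAJGRkQCSkpIAk5OTAJSUlACVlZUAlpaWAJeXlwCYmJgAmZmZAJqamgCbm5sAnJycAJ2dnQCenp4An5+fAKCgoAChoaEAoqKiAKOjowCkpKQApaWlAKampgCnp6cAqKioAKmpqQCqqqoAq6urAKysrACtra0Arq6uAK+vrwCwsLAAsbGxALKysgCzs7MAtLS0ALW1tQC2trYAt7e3ALi4uAC5ubkAurq6ALu7uwC8vLwAvb29AL6+vgC/v78AwMDAAMHBwQDCwsIAw8PDAMTExADFxcUAxsbGAMfHxwDIyMgAycnJAMrKygDLy8sAzMzMAM3NzQDOzs4Az8/PANDQ0ADR0dEA0tLSANPT0wDU1NQA1dXVANbW1gDX19cA2NjYANnZ2QDa2toA29vbANzc3ADd3d0A3t7eAN/f3wDg4OAA4eHhAOLi4gDj4+MA5OTkAOXl5QDm5uYA5+fnAOjo6ADp6ekA6urqAOvr6wDs7OwA7e3tAO7u7gDv7+8A8PDwAPHx8QDy8vIA8/PzAPT09AD19fUA9vb2APf39wD4+PgA+fn5APr6+gD7+/sA/Pz8AP39/QD+/v4A////AGJ4lsrn9uGHPzFZn9KndFh6fIGZu9XThEdSfMW3g3J0ent7hZOUk2c5YL3hnH15fHR3e4aMk4RVIWKox5GAgHt1eH+Kio+DhGl4laWCg4Z9bHOEo46Claedm4SNgYCGfkJee5yMiqqdjYJoeX12gHhRTGBshYajh2hWSFR1bH59fntxSXiLo5JeZWFvfZGJgp2He2R4g5iOcl5xp6eurainfHd3eXh2YlhonMCw0NTWg3JneaGqXEddjdnTuM7Ro3ZdZIDI5oJveojG3+XnwINsW2SI2eKQcHx/qMvQz6B4T0hQou7puW9reqrUybV/Txgxb8bs4dZ4UUaZzculWxU="/>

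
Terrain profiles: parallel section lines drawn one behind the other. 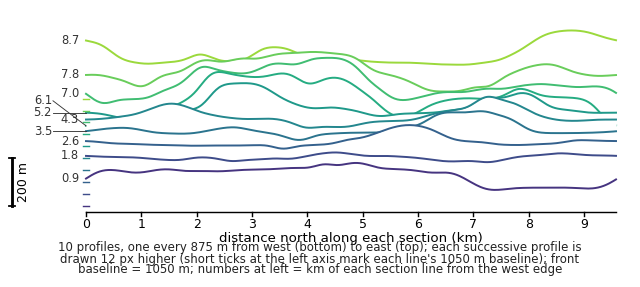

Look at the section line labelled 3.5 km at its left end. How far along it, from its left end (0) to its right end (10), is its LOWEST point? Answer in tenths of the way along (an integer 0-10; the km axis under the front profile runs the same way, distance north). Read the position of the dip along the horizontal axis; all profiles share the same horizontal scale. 4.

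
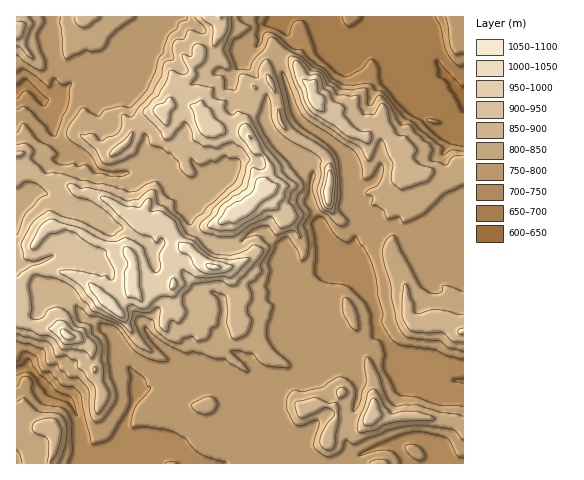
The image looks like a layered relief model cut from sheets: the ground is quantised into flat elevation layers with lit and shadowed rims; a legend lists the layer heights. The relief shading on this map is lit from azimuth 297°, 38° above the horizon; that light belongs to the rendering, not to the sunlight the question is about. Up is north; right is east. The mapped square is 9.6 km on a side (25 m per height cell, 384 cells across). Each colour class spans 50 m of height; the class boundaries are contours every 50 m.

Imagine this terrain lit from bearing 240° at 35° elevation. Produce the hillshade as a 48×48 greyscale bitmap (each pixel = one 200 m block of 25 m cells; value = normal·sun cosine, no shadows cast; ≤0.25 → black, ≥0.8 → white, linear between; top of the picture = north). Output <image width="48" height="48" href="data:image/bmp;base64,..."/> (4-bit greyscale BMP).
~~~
<image width="48" height="48" href="data:image/bmp;base64,Qk32BAAAAAAAAHYAAAAoAAAAMAAAADAAAAABAAQAAAAAAIAEAAATCwAAEwsAABAAAAAAAAAAAAAAABEREQAiIiIAMzMzAERERABVVVUAZmZmAHd3dwCIiIgAmZmZAKqqqgC7u7sAzMzMAN3d3QDu7u4A////AKq4ZYmpmZiIiJmqmZmZmavLmal1WKh4q6q5ZHqZmZmZmaqqmZmZmqzbeJiHiZeJvLu6Y2qpmZmZqqqpmZmZmqzZWamZmYmrzbu5UWu5iZmaqqqpmZiJq7vJabuYmrvM3aqWIX3IiZmqqqqpmIiJvcq6eM2YmruqmIZEMq/XeJqqqqqZmIiKzcmZiLyEaHZEVWRER9/IVomZmZmYiHiavJiIh6thRVRGd2U2rN7XNYmZmZmYh3iZqXd5lopSVmZ4iHRb3N7FNomZmqmHeJmZqYiJhXpjV4iIiHa+3N6TR5mqu5eImqiauYiZdptjeIiZmZz9zNxySKu7qYmquom7l3mZiLpViJmqqpztzMtiWc24iqu6mJu4ZomZmahniaqrzM3e/ckxbPtXzKupmqqFaJmZmqdnq7vN3N3e/FIDn9R+2qqIu5hmiZmZmpZ5zdzN3czMpAE4/3XeqZiJqodniZmZq4aL3turuoiZcifP+irsqYiIqodniZmaunaL3aiYdmaJdI7/xIuqqHiHmXd3iJmauVac3Hd2ZmaId8/7aLl5p3h3qodmiJmqp1es2nZ3iGaIi/+2e6Z6lmiaynZmiaqYdXmsymaIiGeaztpmnJV6pnq8yXdniqhneJm8yVeZiJmruoZovIV6l77bhmZWipZ5mZm9t2iZiKqpiHiby4V6qsxzNVRGmpd5mZrMlniZmcyYmZq8u2SLq6QBRoc0i6Z5mZvLh4mZmNuYmryoh1eaujA4mZY1nKR5mqu6iImZmMupmrhEeJqqpAa8uYd6vHN6upqqmJmZmMuph1RYvdqbYEvcuXi9xzWcyIqqmZmZiLqXRFec7ZiWAHq8yoectiS/lZqqqZmZmbqXaKvOtldiJYmqqYeJchf8JqqqqpiJmZmZq7u4M2hTZ4mamImXQkv5BqqqqpiImZm7uoZTRXhVaJmZmbuWQ0r3BaqrupmImZqpdUVWeIh3iqmZm9x0IjnnBaqrypiIial2VWaKqZmJu5iZrNp0I1nmBrubyoZWinZWd4ndqZibypqqq8yTJYvUGNybyGVWiVVWaL3bqHisyqu6rOxBScyBXPybqHZFVWVVjNyZmXi8qbzKrOYDraUm3+mKl1MTVnVHrbl4mojNqM25i5AZ2CSe/Zd4ZSA3iGVnq6dpqordiMyWaFFtkVz/t2eHMhSIh2Zoq6iJmJzaebp1Z2WbU9/qZmaFAFiHdnZqq6iId5u5iJhlZ4eaR/+lVUaCBIiIdoerq7h4iJqql4dVaJiZOv1RJERAOIiIZqvbq6iJmZq7p3dlWbeWTvkQA1Q0eIiHeb3KqomZmZq8p4d2eXekf8MAJnd3iIiIrN6nqpmZmZm8mah4dGuVvjACeZmIiIiJzetWqpmZmZmrvKmINJqIpQBHiZmIiIic7rdIupqYiZmrypmGR4mpMTV4mZmIiIit7FRpu6qYiJmbuZeZVoeEBoZ5mZmIiIm92yNpu7qIiJmaqoncVGVUaYeJqZiIiJq9y0VovLmZmYiJmZ76MlRGmYiJqpiIiZq9yg=="/>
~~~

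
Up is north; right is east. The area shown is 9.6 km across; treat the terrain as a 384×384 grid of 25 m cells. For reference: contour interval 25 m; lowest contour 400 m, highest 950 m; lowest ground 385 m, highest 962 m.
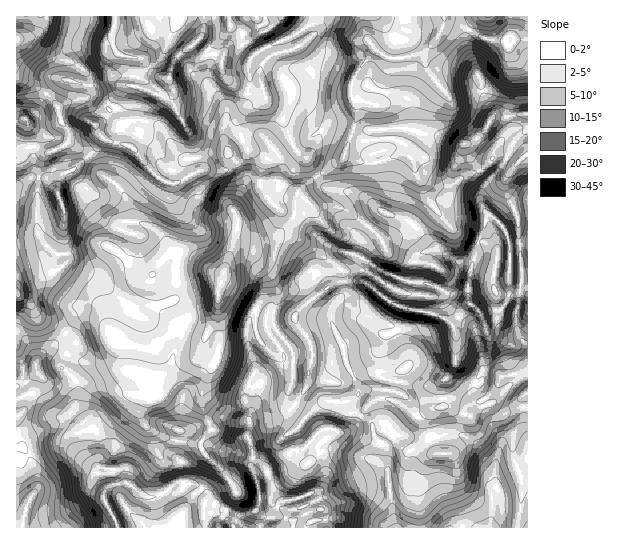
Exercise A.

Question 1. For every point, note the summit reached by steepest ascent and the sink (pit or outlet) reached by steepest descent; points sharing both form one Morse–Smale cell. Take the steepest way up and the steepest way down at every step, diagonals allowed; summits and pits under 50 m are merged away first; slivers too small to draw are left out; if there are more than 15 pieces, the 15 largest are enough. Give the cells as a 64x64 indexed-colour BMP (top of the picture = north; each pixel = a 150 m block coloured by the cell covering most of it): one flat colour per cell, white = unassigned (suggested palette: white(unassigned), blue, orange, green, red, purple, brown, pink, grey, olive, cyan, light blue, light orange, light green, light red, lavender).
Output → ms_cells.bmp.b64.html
<image width="64" height="64" href="data:image/bmp;base64,Qk12CAAAAAAAAHYAAAAoAAAAQAAAAEAAAAABAAQAAAAAAAAIAAATCwAAEwsAABAAAAAAAAAA////ALR3HwAOf/8ALKAsACgn1gC9Z5QAS1aMAMJ34wB/f38AIr28AM++FwDox64AeLv/AIrfmACWmP8A1bDFAAmZmZmZmZVVVVVVVVRERERERERGZmZmYiIiIiIiIiIiCZmZmZmZVVVVVVVVVUREREREREZmZmZiIiIiIiIiIiIJmZmZmZlVVVVVVVVVREREREREZmZmZmIiIiIiIiIiIgCZmZmZlVVVVVVVVVVURERERERmZmZmYiIiIiIiIiIiAJmZmZmVVVVVVVVVVVRERERERmZmZmZiIiIiIiIiIiIACZmZmZmVVVVVVVVVVEREREREZmZmZmIiIiIiIiIiIgAJmZmZmZVVVVVVVVVERGRERERGZmZmIiIiIiIiIiIiAJmZmZmVVVVVVVVVVEREZkREREZmZmYiIiIiIiIiIiIAmZmZmVVVVVVVVVVERERmZERERmZmZiIiIiIiIiIiIgmZmZmVVVVVVVVVVERERGZmRERmZmZmIiIiIiIiIiIiCZmZmZVVVVVVVVUURERGZmZmZGZmZmYiIiIiIiIiIiIAmZmZlVVVVVURERFEREZmZmZmZmZmYiIiIiIiIiIiIgAAmQAFVVVVUREREURERmZmZmZmZmZiIiIiIiIiIiIiAAAAAAAFVVURERERREREZmZmZmZmZiIiIiIiIiIiIiIAAAAAAABVVRERERFERERERGYmZmZiIiIiIiIiIiIiIgAAAAAAAAVVERERFEREREREQiJmZiIiIiIiIiIiIiIiAAAAAAAAAFVREREUREREREQRIiIiIiIiIiIiIiIiIiIAAAAAAAAABVERERRERERERBEiIiIiIiIiIiIiIiIiIgAAAAAAAAAAUREREUREREREERIiIiIiIiIiIiIiIiIiAAAAEQAAAABRERERRERERERBEiIiIiIiIiIiIiIiIiIAAAAREAAAAFEREREUREREREESIiIiIiIiIiIiIiIiIgAAABEREQAAUREREUREREQRERIiIiIiIiIiIiIiIiIiAAAAARERAAARERERREREQREREiIiIiIiIiIiIiIiIiIAAAABERERERERERFEREQRERESIiIiIiIiIiIiIiIiIgAAABEREREREREREURERBERESIiIiIiIiIiIiIiIiIiAADMwREf8RERERERFEREERESIiIiIiIiIiIiIiIiIiIADMzMzM/xEREREREUREQRERIiIiIiIiIiIiESIiIiIgDMzMzMz//xERERERRERBERESIiIiIiIiEREREhERIiDMzMzM////8RERERFERBEREREiIiIiIREREREREREiLMzMzM/////xEREREUQRERERERIiIiIRERERERERERIczMzP//////ERERERERERERERERIiIRERERERERERERzMzP///////xERERERERERERERERERERERERERERERHMzM//////8REREREzEREREREREREREREREREREREREczMz/////8REREREzMRERERERERERERERERERiBERERzMzKr///8REREzMzMzEREREREREREREREREYiIgRERHMzKqqqqoRERETMzMzMREREREREREREREREYiIiBEREczKqqqqqhERETMzMzMxEREREREREREREREYiIiIERERzMqqqqqqoRETMzMzMzMREREREREREREREYiIiIiBERHMyqqqqqqqMzMzMzMzMxEREREREREREREYiIiIiIEREczKqqqqqqozMzMzMzMxERERERERERERiIiIiIiIgRERzMqqqqqqqjMzMzMzMzERERERERERERiIiIiIiIgRERHMyqqqqqqqMzMzMzMzMxEREREREREYiIiIiIiIiBEREczKqqqqqqMzMzMzMzMzERETMxEYiIiIiIiIiIiIERERAMoKqqqqMzMzMzMzMzMzMzMzMYiIiIiIiI7u6IiBEREAAACqqjMzMzMzMzMzMzMzMzM7iIiIiIiI7u7u6BEREQAAAACqMzMzMzMzMzMzMzMzMzu7iIiIiIju7u7gARERAAAAAAMzMzMzMzMzMzMzMzMzu7u4iIiIju7u7uAAAAAAAAAAdzMzMzMzMzMzMzMzMzu7u7iIiIiO7u7uAAAAAAAAAAd3czMzMzMzMzMzMzMzu7u7u4iIju7u7t3QAAAAAAAAB3czMzMzMzMzMzMzMzO7u7u77u7u7t3d3d0AAAAAAAB3dzMzMzMzMzMzMzMzM7u7u7vu7u7t3d3d3dAAAAAAAHd3czMzMzMzMzMzMzM7u7u7u77u7u3d3d3d0AAAAAAHd3d3MzMzMzMzMzMzM7u7u7u7vu7u7d3d3d3QAAAAAAd3d3czMzMzMzMzMzMzu7u7u7sADu7t3d3d3dAAAAAAd3d3d3MzN3czMzMzMzMzO7u7uwAA3d3d3QAAAAAAAHd3d3d3d3d3czMzMzMzMzO7u7u7AADd3d3QAAAAAAB3d3d3d3d3d3czMzMzMzMAAAC7sAAAAN3d3QAAAAAAAHd3d3d3d3d3czMzMzMzMzAAAAAAAAAADd3QAAAAAAAAd3d3d3d3d3czMzMzMzMzMAAAAAAAAAAN3dAAAAAAAAB3d3d3d3dzMzMzMzMzMzAzMAAAAAAAAAAAAAAAAAAAAHd3d3d3dzMzMzMzMzMzAAAzMwAAAAAAAAAAAAAAAAAAAHd3d3d3MzMzMzMzMzMAAAADMAAAAAAAAAAAAAAAAAAAB3d3d3czMzMzMzMzMAAAAAAwAAAAAAAAAAAAAAAAAAAAd3d3dzMzMzMzMzMwAAAAAAAAAAAAAAAAAAAAAAAA"/>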